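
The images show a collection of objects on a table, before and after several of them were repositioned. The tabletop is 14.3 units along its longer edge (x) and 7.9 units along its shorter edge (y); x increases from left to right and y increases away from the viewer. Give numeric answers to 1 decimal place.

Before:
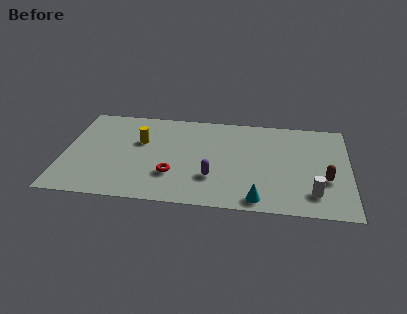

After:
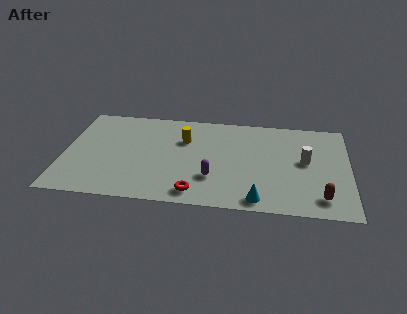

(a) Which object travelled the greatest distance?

the white cylinder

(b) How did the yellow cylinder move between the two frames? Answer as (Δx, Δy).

(2.2, 0.4)

The yellow cylinder was at about (3.8, 5.0) and moved to about (6.0, 5.4).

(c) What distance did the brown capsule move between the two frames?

1.5

From (13.1, 2.9) to (12.9, 1.4), the brown capsule covered √(0.2² + 1.5²) ≈ 1.5 units.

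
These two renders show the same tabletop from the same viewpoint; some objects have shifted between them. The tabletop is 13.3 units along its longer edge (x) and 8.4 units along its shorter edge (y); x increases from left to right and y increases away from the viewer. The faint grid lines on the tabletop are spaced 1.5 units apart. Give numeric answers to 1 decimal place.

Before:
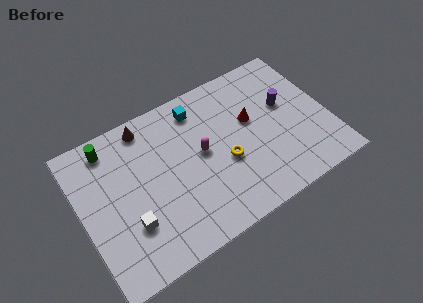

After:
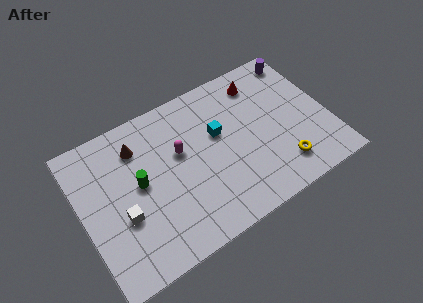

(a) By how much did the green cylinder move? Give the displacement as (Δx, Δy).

(1.2, -2.7)

The green cylinder was at about (1.9, 7.2) and moved to about (3.1, 4.5).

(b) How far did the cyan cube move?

2.1

The cyan cube was near (6.7, 7.0) before and (7.5, 5.1) after, so it travelled √(0.8² + 1.9²) ≈ 2.1 units.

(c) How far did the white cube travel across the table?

0.7

From (2.3, 2.6) to (2.0, 3.2), the white cube covered √(0.3² + 0.6²) ≈ 0.7 units.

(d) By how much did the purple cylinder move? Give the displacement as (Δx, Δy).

(1.2, 2.3)

The purple cylinder was at about (11.2, 5.0) and moved to about (12.4, 7.3).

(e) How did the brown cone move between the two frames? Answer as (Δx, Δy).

(-0.6, -0.9)

From the two frames, the brown cone sits at roughly (3.9, 7.4) before and (3.3, 6.5) after.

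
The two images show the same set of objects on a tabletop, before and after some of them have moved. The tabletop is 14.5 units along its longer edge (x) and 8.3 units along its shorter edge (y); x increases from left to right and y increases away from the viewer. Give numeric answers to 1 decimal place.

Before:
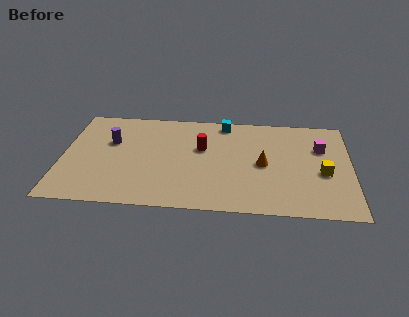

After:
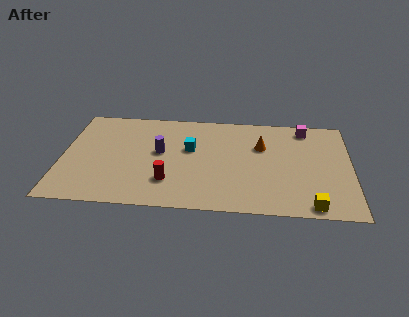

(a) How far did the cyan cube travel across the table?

2.9

The cyan cube was near (8.1, 7.4) before and (6.4, 5.0) after, so it travelled √(1.7² + 2.4²) ≈ 2.9 units.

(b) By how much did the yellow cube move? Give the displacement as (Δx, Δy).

(-0.6, -2.7)

From the two frames, the yellow cube sits at roughly (13.1, 3.5) before and (12.5, 0.8) after.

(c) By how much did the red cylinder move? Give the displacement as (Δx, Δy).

(-1.6, -2.9)

From the two frames, the red cylinder sits at roughly (7.0, 5.1) before and (5.4, 2.2) after.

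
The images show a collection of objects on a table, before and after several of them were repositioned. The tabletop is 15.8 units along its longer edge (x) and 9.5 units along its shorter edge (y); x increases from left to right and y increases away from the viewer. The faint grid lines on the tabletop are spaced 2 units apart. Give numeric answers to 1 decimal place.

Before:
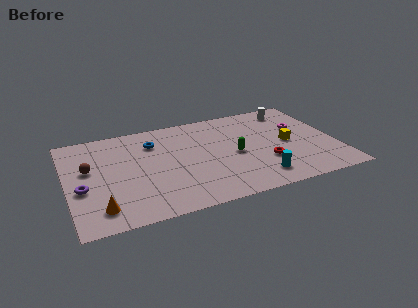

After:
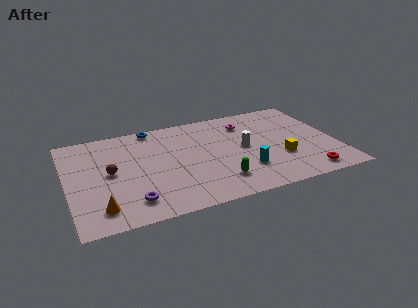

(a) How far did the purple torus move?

3.4

From (0.8, 3.8) to (3.5, 1.8), the purple torus covered √(2.7² + 2.0²) ≈ 3.4 units.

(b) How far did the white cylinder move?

4.5

The white cylinder moved from about (13.6, 8.0) to (10.4, 4.9), a distance of √(3.2² + 3.1²) ≈ 4.5.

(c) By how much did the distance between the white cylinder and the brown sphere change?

-4.6

Before: roughly 12.5 units apart; after: 7.9. That's 4.6 units closer together.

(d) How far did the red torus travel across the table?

2.9

From (11.5, 3.1) to (13.7, 1.2), the red torus covered √(2.2² + 1.9²) ≈ 2.9 units.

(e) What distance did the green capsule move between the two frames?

2.6

The green capsule moved from about (9.8, 4.4) to (8.6, 2.1), a distance of √(1.2² + 2.3²) ≈ 2.6.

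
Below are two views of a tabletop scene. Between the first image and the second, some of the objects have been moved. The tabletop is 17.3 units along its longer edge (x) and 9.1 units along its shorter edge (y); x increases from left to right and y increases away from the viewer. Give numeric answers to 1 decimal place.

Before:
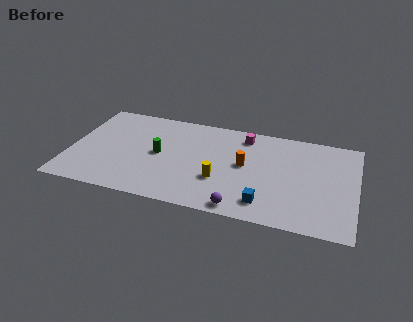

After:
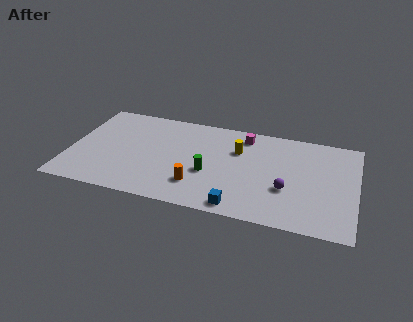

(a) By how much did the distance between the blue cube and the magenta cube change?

+0.5

The distance was about 6.2 in the first image and 6.7 in the second, so they moved 0.5 units further apart.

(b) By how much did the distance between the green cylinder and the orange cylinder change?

-3.8

They were about 5.2 units apart before and 1.4 after — 3.8 units closer together.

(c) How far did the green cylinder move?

3.3

The green cylinder was near (5.4, 4.6) before and (8.5, 3.6) after, so it travelled √(3.1² + 1.0²) ≈ 3.3 units.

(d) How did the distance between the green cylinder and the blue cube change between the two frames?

-3.9

They were about 7.2 units apart before and 3.3 after — 3.9 units closer together.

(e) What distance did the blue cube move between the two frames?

1.7

The blue cube moved from about (12.0, 1.7) to (10.5, 1.0), a distance of √(1.5² + 0.7²) ≈ 1.7.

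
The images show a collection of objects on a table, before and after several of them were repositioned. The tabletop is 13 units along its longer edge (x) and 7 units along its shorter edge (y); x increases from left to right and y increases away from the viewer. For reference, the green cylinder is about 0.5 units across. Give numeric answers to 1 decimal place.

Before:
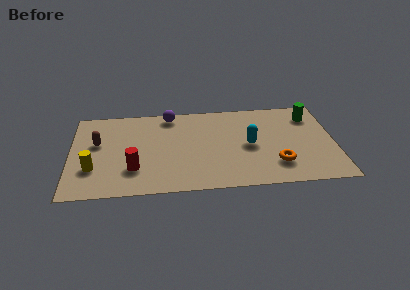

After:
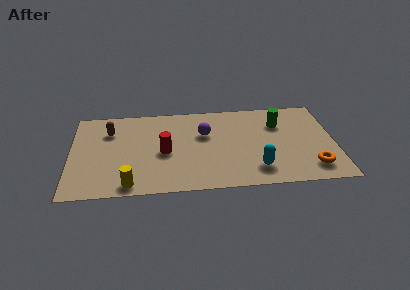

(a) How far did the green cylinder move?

1.7

The green cylinder moved from about (11.9, 5.5) to (10.3, 5.0), a distance of √(1.6² + 0.5²) ≈ 1.7.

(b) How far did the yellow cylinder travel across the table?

2.3

The yellow cylinder was near (1.1, 2.2) before and (2.9, 0.8) after, so it travelled √(1.8² + 1.4²) ≈ 2.3 units.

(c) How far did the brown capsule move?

1.1

The brown capsule was near (1.3, 4.2) before and (1.9, 5.1) after, so it travelled √(0.6² + 0.9²) ≈ 1.1 units.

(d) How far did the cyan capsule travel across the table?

1.9

The cyan capsule moved from about (8.8, 3.4) to (9.1, 1.5), a distance of √(0.3² + 1.9²) ≈ 1.9.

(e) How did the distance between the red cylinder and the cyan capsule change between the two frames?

-1.1

They were about 5.9 units apart before and 4.8 after — 1.1 units closer together.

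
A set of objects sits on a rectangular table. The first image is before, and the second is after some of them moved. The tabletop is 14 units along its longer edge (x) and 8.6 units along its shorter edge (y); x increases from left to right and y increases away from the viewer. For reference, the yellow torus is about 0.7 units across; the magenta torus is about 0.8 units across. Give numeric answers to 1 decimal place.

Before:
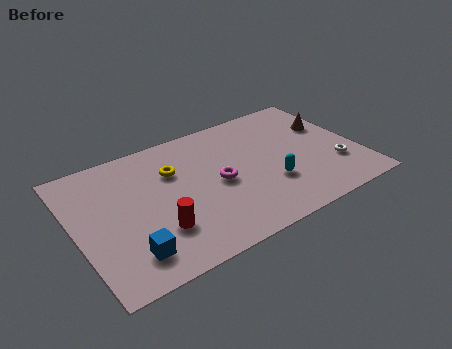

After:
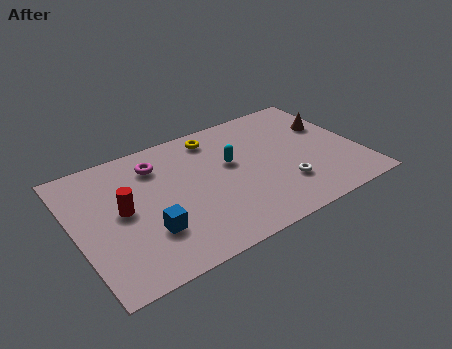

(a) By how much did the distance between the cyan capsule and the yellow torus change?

-3.1

Before: roughly 5.4 units apart; after: 2.3. That's 3.1 units closer together.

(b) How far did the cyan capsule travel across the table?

2.8

The cyan capsule was near (9.4, 2.8) before and (7.8, 5.1) after, so it travelled √(1.6² + 2.3²) ≈ 2.8 units.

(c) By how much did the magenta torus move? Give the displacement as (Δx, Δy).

(-2.7, 2.6)

The magenta torus started near (7.0, 4.1) and ended near (4.3, 6.7).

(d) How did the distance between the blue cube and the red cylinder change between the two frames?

+0.4

They were about 1.7 units apart before and 2.1 after — 0.4 units further apart.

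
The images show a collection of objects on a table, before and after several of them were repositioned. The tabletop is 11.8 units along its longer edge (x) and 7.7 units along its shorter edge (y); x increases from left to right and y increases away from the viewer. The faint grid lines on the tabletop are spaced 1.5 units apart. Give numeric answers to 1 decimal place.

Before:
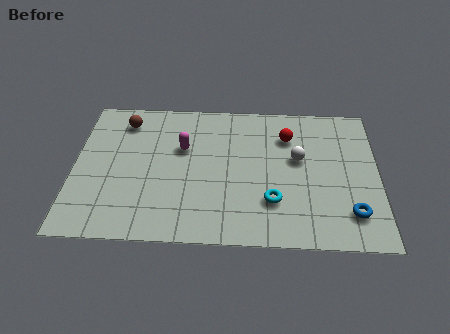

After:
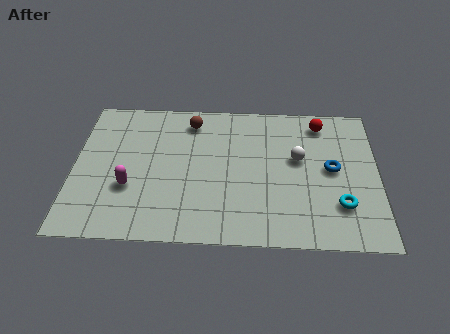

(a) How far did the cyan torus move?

2.6

The cyan torus was near (7.7, 2.2) before and (10.3, 2.1) after, so it travelled √(2.6² + 0.1²) ≈ 2.6 units.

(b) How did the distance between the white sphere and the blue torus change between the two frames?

-2.0

They were about 3.4 units apart before and 1.4 after — 2.0 units closer together.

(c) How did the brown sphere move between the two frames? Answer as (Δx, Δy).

(2.6, 0.1)

The brown sphere was at about (1.9, 6.3) and moved to about (4.5, 6.4).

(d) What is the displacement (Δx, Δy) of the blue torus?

(-0.7, 2.3)

The blue torus started near (10.7, 1.7) and ended near (10.0, 4.0).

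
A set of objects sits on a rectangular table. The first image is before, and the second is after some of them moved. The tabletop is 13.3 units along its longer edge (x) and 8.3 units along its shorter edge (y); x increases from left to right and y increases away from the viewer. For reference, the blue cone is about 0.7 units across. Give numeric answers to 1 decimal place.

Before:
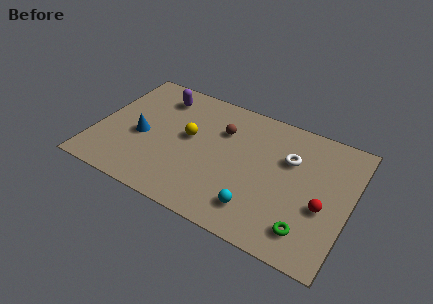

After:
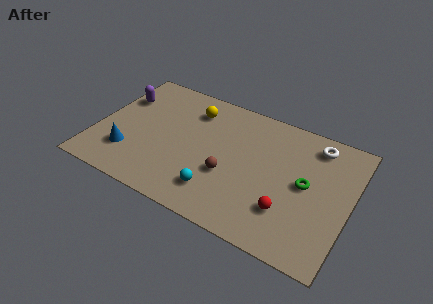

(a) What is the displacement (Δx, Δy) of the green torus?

(-0.4, 2.7)

The green torus started near (11.4, 1.6) and ended near (11.0, 4.3).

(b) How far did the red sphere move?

2.0

The red sphere moved from about (12.0, 3.3) to (10.3, 2.3), a distance of √(1.7² + 1.0²) ≈ 2.0.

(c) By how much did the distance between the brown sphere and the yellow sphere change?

+2.2

The distance was about 2.0 in the first image and 4.2 in the second, so they moved 2.2 units further apart.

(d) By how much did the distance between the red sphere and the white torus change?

+1.8

Before: roughly 3.0 units apart; after: 4.8. That's 1.8 units further apart.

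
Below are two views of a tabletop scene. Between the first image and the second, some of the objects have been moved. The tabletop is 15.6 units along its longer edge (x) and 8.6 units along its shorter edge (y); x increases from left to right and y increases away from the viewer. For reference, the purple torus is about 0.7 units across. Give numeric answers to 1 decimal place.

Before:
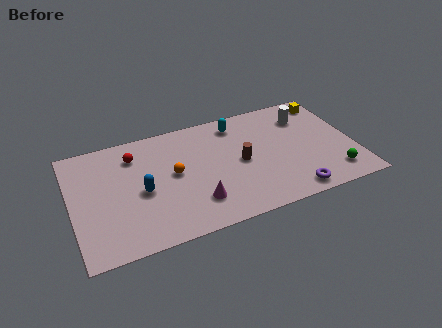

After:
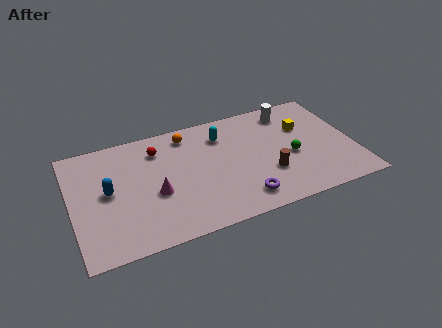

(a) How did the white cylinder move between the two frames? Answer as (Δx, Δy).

(-0.8, 0.7)

The white cylinder was at about (13.2, 6.5) and moved to about (12.4, 7.2).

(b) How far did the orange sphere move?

2.9

The orange sphere moved from about (5.6, 4.6) to (6.6, 7.3), a distance of √(1.0² + 2.7²) ≈ 2.9.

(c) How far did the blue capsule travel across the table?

1.9

The blue capsule was near (3.8, 3.9) before and (2.0, 4.5) after, so it travelled √(1.8² + 0.6²) ≈ 1.9 units.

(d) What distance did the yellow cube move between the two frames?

2.3

The yellow cube moved from about (14.6, 7.3) to (13.0, 5.7), a distance of √(1.6² + 1.6²) ≈ 2.3.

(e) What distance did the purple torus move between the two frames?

2.7

The purple torus was near (11.8, 1.0) before and (9.1, 1.5) after, so it travelled √(2.7² + 0.5²) ≈ 2.7 units.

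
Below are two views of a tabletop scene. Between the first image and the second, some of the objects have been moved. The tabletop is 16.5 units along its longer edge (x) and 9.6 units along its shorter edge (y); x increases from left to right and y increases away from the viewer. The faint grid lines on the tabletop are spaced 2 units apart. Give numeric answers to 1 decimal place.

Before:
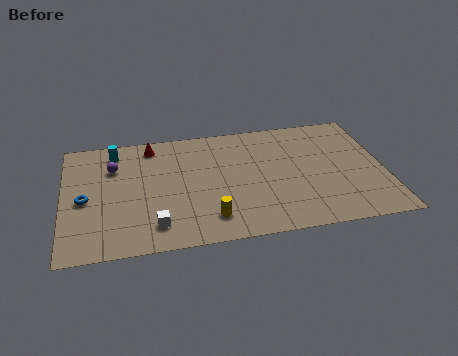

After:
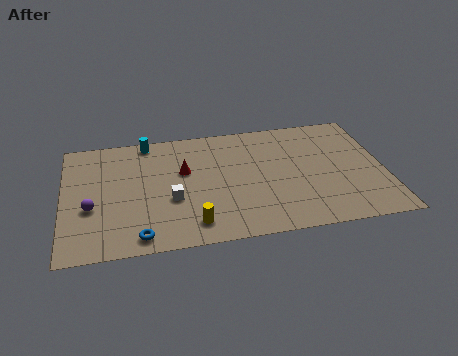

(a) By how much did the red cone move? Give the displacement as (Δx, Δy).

(1.6, -2.4)

The red cone started near (4.6, 8.3) and ended near (6.2, 5.9).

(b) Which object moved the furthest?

the blue torus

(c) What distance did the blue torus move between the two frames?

4.3

The blue torus was near (1.1, 4.4) before and (3.8, 1.1) after, so it travelled √(2.7² + 3.3²) ≈ 4.3 units.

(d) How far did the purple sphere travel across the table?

3.3

From (2.6, 6.8) to (1.4, 3.7), the purple sphere covered √(1.2² + 3.1²) ≈ 3.3 units.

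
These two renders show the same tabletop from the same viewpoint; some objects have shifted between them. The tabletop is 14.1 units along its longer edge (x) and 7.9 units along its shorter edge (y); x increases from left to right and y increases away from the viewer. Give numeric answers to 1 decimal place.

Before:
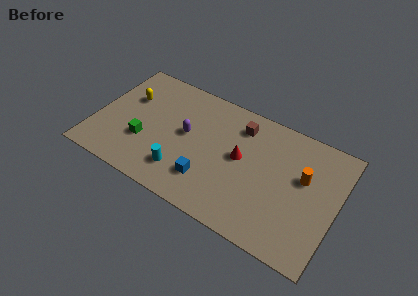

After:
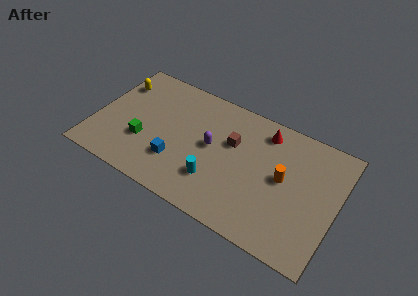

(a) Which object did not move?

the green cube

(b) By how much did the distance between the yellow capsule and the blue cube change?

-0.6

The distance was about 6.1 in the first image and 5.5 in the second, so they moved 0.6 units closer together.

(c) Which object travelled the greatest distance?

the red cone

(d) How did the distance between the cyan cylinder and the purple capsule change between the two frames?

-0.4

The distance was about 2.5 in the first image and 2.1 in the second, so they moved 0.4 units closer together.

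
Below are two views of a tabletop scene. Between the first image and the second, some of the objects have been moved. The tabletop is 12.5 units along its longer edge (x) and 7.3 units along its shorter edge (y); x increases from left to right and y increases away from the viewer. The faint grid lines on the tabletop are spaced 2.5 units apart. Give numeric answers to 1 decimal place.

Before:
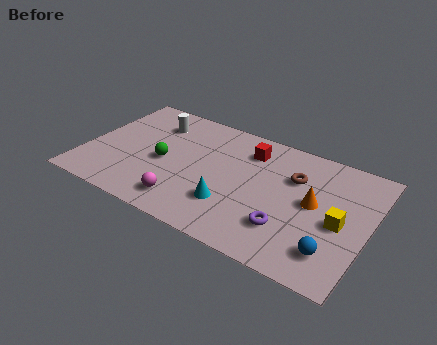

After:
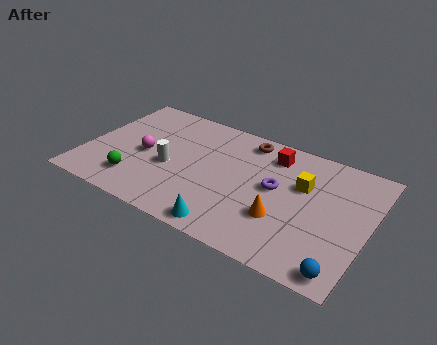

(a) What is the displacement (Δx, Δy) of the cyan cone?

(0.1, -1.3)

The cyan cone started near (6.7, 2.1) and ended near (6.8, 0.8).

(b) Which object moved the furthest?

the magenta sphere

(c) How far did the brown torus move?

2.6

The brown torus moved from about (9.1, 5.0) to (6.8, 6.3), a distance of √(2.3² + 1.3²) ≈ 2.6.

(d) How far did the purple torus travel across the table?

2.2

From (9.2, 2.0) to (8.4, 4.0), the purple torus covered √(0.8² + 2.0²) ≈ 2.2 units.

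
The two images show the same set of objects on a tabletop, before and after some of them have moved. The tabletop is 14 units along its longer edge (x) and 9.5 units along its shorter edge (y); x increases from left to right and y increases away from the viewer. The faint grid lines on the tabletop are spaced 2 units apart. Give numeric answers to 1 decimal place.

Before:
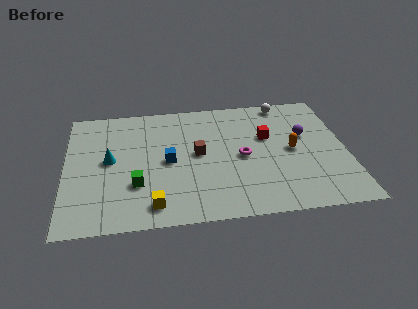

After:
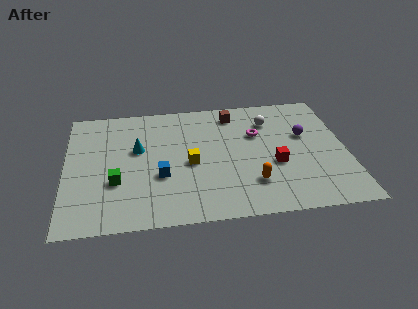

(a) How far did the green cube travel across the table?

1.0

The green cube moved from about (3.5, 3.0) to (2.5, 3.3), a distance of √(1.0² + 0.3²) ≈ 1.0.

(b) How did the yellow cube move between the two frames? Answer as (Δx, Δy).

(1.9, 2.9)

The yellow cube was at about (4.3, 1.4) and moved to about (6.2, 4.3).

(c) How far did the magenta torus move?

1.9

The magenta torus moved from about (8.8, 4.5) to (9.6, 6.2), a distance of √(0.8² + 1.7²) ≈ 1.9.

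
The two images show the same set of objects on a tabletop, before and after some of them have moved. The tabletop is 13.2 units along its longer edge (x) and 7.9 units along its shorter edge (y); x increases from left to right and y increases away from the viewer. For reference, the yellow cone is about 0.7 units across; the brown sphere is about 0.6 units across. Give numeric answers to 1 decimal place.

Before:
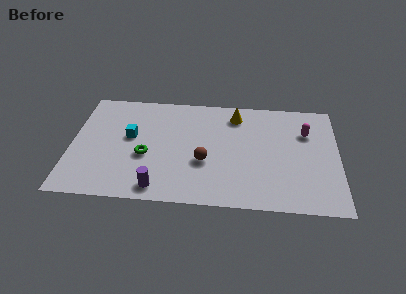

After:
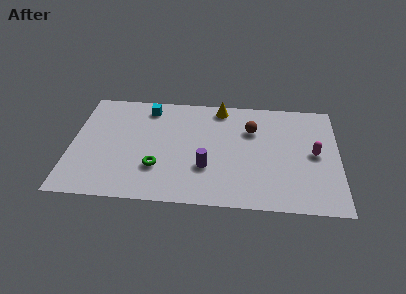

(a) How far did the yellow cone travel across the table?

0.9

The yellow cone was near (8.1, 6.5) before and (7.3, 7.0) after, so it travelled √(0.8² + 0.5²) ≈ 0.9 units.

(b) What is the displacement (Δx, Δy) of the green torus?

(0.6, -0.8)

The green torus was at about (3.7, 3.2) and moved to about (4.3, 2.4).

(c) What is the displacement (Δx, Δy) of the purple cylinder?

(2.3, 1.6)

The purple cylinder was at about (4.4, 1.0) and moved to about (6.7, 2.6).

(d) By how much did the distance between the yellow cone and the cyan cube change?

-2.0

They were about 5.6 units apart before and 3.6 after — 2.0 units closer together.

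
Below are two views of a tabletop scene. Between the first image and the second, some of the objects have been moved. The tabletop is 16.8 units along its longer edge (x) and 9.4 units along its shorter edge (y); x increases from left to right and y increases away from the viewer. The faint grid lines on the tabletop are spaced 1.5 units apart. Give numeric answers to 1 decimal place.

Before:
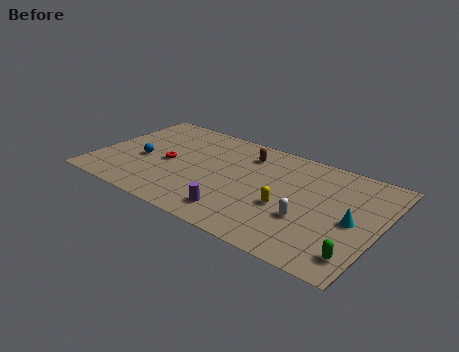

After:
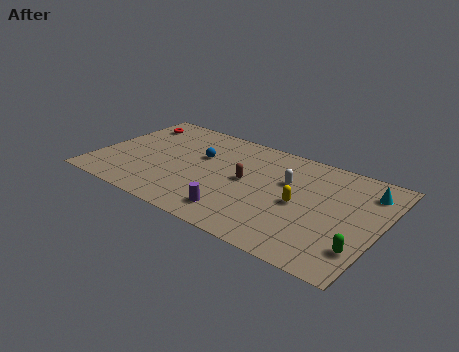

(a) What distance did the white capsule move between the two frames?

3.1

The white capsule moved from about (12.8, 3.3) to (11.2, 6.0), a distance of √(1.6² + 2.7²) ≈ 3.1.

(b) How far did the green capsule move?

0.6

The green capsule was near (15.9, 1.7) before and (16.0, 2.3) after, so it travelled √(0.1² + 0.6²) ≈ 0.6 units.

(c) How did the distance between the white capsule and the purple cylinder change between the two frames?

+0.7

Before: roughly 4.2 units apart; after: 4.9. That's 0.7 units further apart.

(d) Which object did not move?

the purple cylinder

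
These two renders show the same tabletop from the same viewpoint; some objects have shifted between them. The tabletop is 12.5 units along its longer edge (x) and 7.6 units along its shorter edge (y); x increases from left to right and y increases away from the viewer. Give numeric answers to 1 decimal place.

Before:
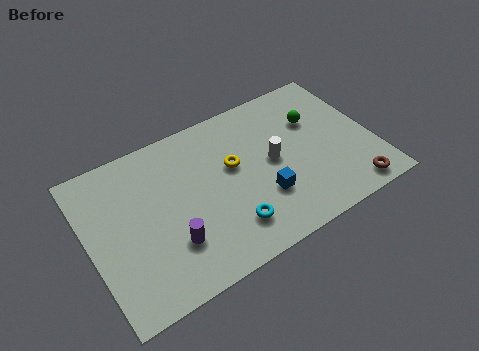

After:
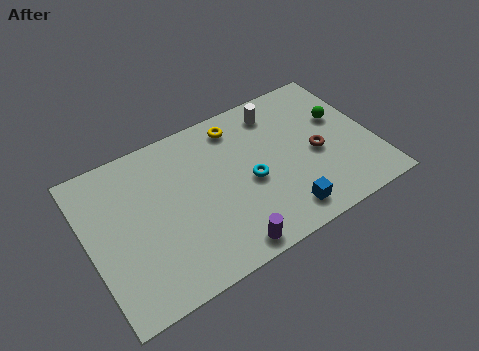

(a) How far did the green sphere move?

1.2

The green sphere moved from about (10.2, 5.1) to (11.3, 4.7), a distance of √(1.1² + 0.4²) ≈ 1.2.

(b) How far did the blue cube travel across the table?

1.4

The blue cube moved from about (7.4, 2.4) to (8.1, 1.2), a distance of √(0.7² + 1.2²) ≈ 1.4.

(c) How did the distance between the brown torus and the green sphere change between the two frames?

-2.5

They were about 4.3 units apart before and 1.8 after — 2.5 units closer together.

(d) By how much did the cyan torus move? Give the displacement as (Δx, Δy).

(1.2, 1.7)

From the two frames, the cyan torus sits at roughly (5.8, 1.7) before and (7.0, 3.4) after.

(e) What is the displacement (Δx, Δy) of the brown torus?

(-1.1, 2.5)

The brown torus was at about (11.1, 0.9) and moved to about (10.0, 3.4).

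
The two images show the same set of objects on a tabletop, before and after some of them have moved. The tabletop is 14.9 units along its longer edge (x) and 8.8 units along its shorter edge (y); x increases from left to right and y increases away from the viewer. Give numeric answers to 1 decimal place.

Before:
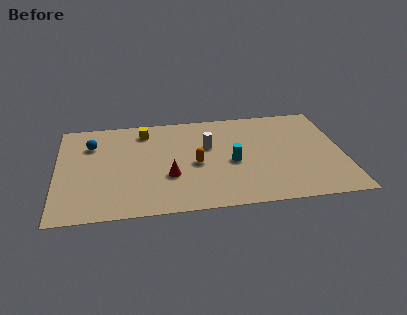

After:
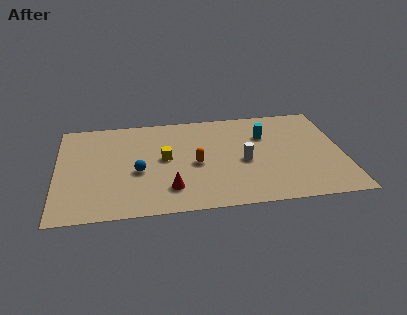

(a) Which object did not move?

the orange capsule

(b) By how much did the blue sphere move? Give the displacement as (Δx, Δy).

(2.4, -2.7)

The blue sphere started near (1.8, 6.4) and ended near (4.2, 3.7).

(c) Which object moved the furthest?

the blue sphere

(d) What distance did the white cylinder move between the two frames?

2.4

From (7.9, 5.5) to (9.7, 3.9), the white cylinder covered √(1.8² + 1.6²) ≈ 2.4 units.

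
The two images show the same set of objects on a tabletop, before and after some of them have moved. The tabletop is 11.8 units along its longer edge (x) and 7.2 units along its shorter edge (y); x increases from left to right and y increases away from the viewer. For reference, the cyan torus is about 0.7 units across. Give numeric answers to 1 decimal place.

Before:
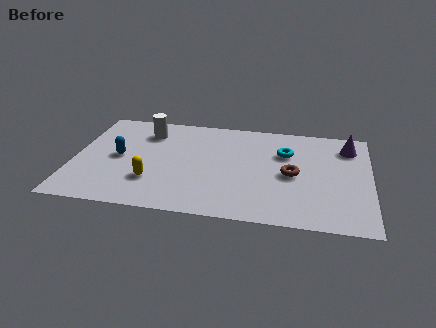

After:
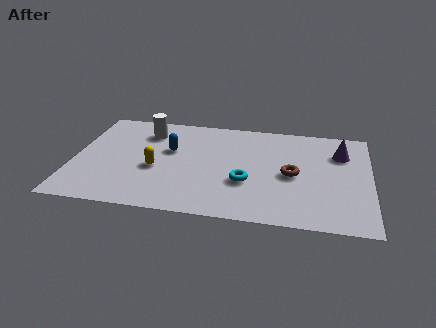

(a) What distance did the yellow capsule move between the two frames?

0.9

The yellow capsule was near (3.2, 2.1) before and (3.3, 3.0) after, so it travelled √(0.1² + 0.9²) ≈ 0.9 units.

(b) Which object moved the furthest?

the cyan torus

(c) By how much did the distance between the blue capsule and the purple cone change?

-2.5

Before: roughly 9.3 units apart; after: 6.8. That's 2.5 units closer together.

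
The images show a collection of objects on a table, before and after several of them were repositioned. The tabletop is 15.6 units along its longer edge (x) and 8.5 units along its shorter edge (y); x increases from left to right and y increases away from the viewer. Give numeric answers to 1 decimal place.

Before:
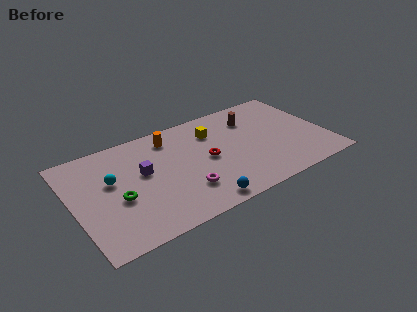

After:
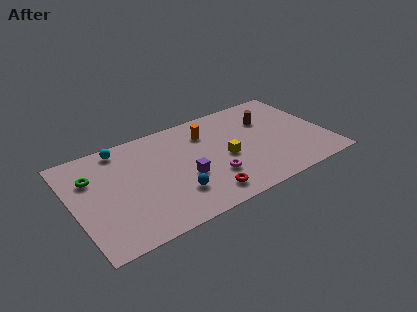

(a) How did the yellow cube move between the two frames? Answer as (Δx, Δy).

(0.4, -2.5)

The yellow cube was at about (8.9, 6.3) and moved to about (9.3, 3.8).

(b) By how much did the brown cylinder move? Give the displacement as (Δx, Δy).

(0.9, -0.5)

The brown cylinder was at about (11.4, 6.4) and moved to about (12.3, 5.9).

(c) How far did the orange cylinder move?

2.3

From (6.3, 7.0) to (8.5, 6.4), the orange cylinder covered √(2.2² + 0.6²) ≈ 2.3 units.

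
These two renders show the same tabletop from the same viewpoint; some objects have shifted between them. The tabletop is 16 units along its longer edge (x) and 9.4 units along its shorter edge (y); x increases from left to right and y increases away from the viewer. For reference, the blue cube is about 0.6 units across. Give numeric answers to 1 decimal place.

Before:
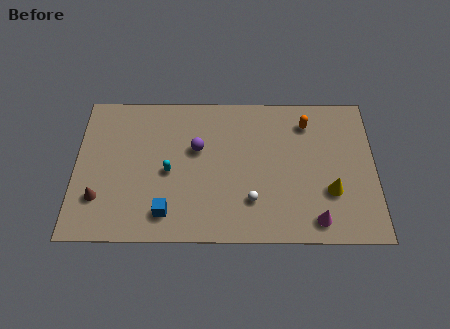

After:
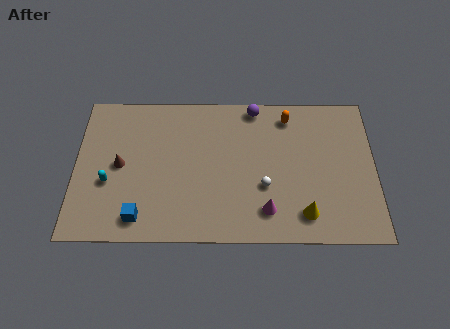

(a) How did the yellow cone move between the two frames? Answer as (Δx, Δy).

(-1.4, -1.4)

The yellow cone started near (13.6, 3.1) and ended near (12.2, 1.7).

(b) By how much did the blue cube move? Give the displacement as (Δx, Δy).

(-1.4, -0.3)

From the two frames, the blue cube sits at roughly (4.9, 1.7) before and (3.5, 1.4) after.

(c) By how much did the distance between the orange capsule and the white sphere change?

-1.1

Before: roughly 5.8 units apart; after: 4.7. That's 1.1 units closer together.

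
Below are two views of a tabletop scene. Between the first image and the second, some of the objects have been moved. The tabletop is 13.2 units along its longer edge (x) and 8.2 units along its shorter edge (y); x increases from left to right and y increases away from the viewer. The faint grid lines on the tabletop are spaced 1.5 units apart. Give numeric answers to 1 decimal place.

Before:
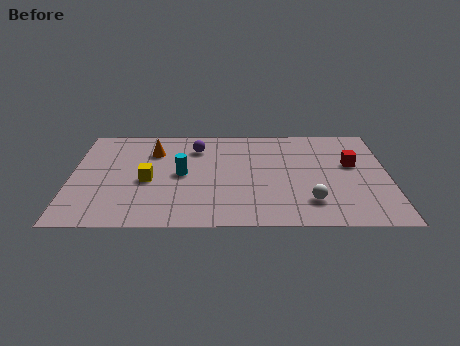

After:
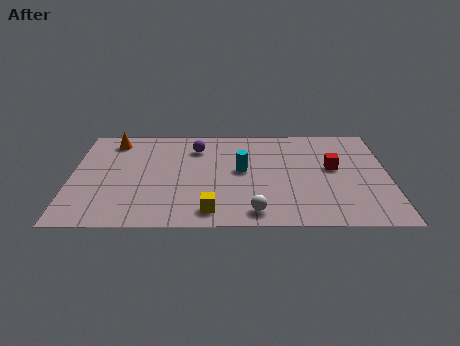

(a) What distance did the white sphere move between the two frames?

2.4

The white sphere moved from about (9.9, 1.9) to (7.6, 1.1), a distance of √(2.3² + 0.8²) ≈ 2.4.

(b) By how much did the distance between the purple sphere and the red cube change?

-0.7

They were about 6.6 units apart before and 5.9 after — 0.7 units closer together.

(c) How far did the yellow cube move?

3.5

From (3.2, 3.6) to (5.8, 1.2), the yellow cube covered √(2.6² + 2.4²) ≈ 3.5 units.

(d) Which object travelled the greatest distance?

the yellow cube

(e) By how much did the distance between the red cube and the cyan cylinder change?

-3.3

Before: roughly 7.1 units apart; after: 3.8. That's 3.3 units closer together.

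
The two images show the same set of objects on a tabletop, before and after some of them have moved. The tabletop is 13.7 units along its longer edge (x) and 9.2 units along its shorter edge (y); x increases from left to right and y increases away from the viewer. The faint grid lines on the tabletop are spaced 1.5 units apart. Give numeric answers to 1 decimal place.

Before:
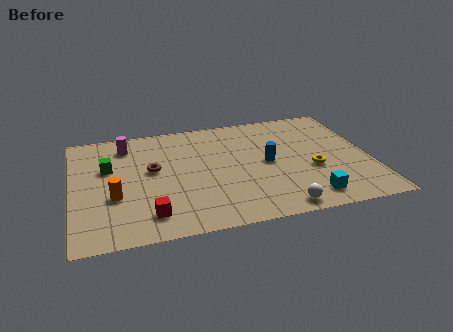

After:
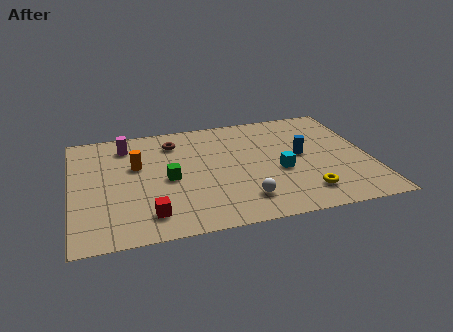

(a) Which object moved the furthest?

the green cube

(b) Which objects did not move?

the magenta cylinder and the red cube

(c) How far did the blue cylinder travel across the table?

1.6

The blue cylinder moved from about (9.0, 4.6) to (10.6, 4.9), a distance of √(1.6² + 0.3²) ≈ 1.6.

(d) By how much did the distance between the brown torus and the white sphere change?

-0.9

They were about 7.0 units apart before and 6.1 after — 0.9 units closer together.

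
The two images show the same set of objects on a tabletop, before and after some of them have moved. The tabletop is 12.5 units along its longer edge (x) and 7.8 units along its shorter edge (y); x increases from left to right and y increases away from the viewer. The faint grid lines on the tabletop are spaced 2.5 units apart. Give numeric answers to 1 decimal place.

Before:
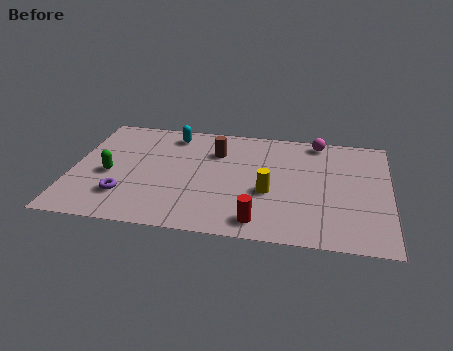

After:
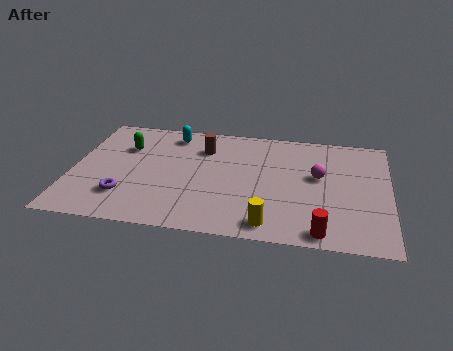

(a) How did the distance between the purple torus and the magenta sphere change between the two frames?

-1.0

Before: roughly 8.9 units apart; after: 7.9. That's 1.0 units closer together.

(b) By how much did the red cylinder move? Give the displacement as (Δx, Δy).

(2.4, -0.3)

The red cylinder started near (7.5, 1.1) and ended near (9.9, 0.8).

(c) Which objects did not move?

the purple torus and the cyan capsule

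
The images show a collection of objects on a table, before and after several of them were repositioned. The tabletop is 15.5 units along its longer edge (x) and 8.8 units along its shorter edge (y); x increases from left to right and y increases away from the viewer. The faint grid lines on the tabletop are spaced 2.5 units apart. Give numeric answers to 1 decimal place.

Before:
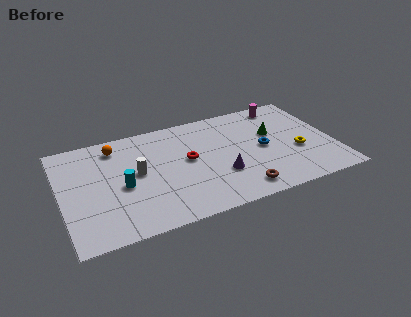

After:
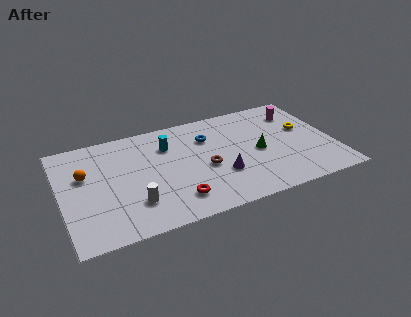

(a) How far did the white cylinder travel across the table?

2.4

The white cylinder moved from about (4.3, 4.7) to (3.9, 2.3), a distance of √(0.4² + 2.4²) ≈ 2.4.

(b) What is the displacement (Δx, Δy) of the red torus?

(-1.0, -3.0)

The red torus started near (7.2, 4.8) and ended near (6.2, 1.8).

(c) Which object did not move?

the purple cone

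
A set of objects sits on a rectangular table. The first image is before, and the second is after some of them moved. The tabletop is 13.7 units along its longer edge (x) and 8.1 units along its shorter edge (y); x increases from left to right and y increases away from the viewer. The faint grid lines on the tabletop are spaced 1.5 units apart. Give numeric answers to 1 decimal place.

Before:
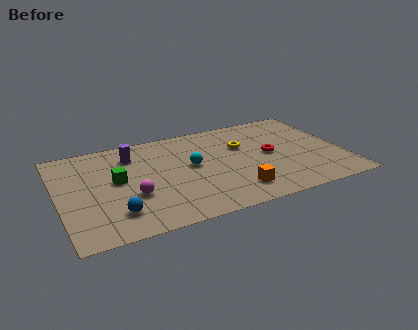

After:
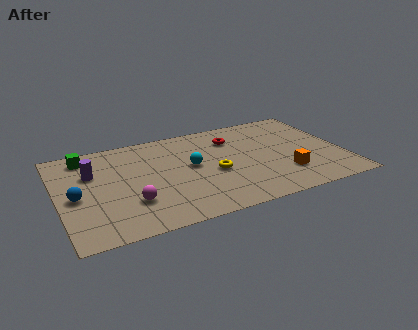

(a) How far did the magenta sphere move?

0.5

From (3.4, 2.9) to (3.3, 2.4), the magenta sphere covered √(0.1² + 0.5²) ≈ 0.5 units.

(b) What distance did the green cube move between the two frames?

2.8

The green cube was near (2.8, 4.4) before and (1.5, 6.9) after, so it travelled √(1.3² + 2.5²) ≈ 2.8 units.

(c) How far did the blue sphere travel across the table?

2.5

The blue sphere moved from about (2.5, 1.8) to (0.8, 3.7), a distance of √(1.7² + 1.9²) ≈ 2.5.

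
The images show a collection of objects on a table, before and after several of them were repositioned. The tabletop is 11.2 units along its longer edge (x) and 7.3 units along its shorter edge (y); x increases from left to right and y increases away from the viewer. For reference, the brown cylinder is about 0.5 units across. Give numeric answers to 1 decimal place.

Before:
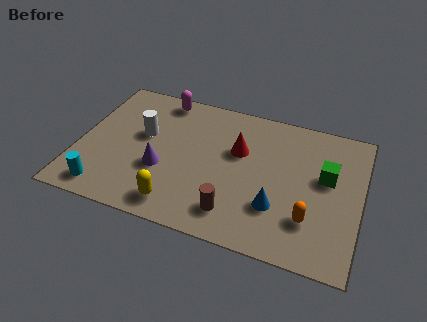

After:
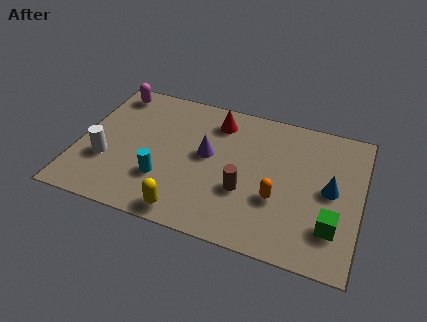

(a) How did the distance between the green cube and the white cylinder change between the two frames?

+1.7

The distance was about 7.3 in the first image and 9.0 in the second, so they moved 1.7 units further apart.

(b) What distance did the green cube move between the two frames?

2.4

The green cube moved from about (9.8, 4.3) to (10.2, 1.9), a distance of √(0.4² + 2.4²) ≈ 2.4.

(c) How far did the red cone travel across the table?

1.6

The red cone moved from about (6.3, 4.6) to (5.3, 5.9), a distance of √(1.0² + 1.3²) ≈ 1.6.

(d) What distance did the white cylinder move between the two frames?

2.2

The white cylinder was near (2.5, 4.3) before and (1.2, 2.5) after, so it travelled √(1.3² + 1.8²) ≈ 2.2 units.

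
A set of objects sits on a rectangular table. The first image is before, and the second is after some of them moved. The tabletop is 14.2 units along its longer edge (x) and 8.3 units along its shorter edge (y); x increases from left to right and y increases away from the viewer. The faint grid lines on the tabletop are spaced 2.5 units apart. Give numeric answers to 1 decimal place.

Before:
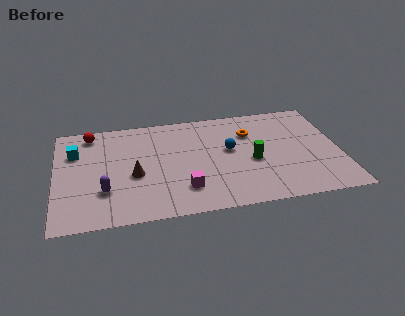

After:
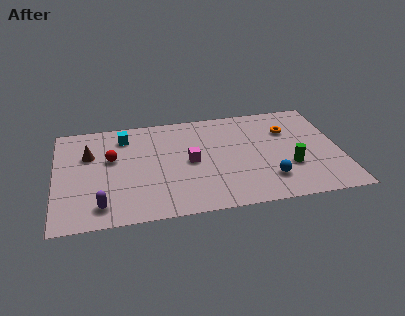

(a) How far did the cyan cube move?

2.7

From (1.0, 5.8) to (3.5, 6.7), the cyan cube covered √(2.5² + 0.9²) ≈ 2.7 units.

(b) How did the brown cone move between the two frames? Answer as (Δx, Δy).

(-2.2, 2.0)

The brown cone was at about (3.9, 3.5) and moved to about (1.7, 5.5).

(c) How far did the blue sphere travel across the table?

3.2

The blue sphere was near (8.7, 4.7) before and (10.5, 2.0) after, so it travelled √(1.8² + 2.7²) ≈ 3.2 units.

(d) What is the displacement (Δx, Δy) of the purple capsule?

(-0.2, -1.1)

The purple capsule was at about (2.4, 2.5) and moved to about (2.2, 1.4).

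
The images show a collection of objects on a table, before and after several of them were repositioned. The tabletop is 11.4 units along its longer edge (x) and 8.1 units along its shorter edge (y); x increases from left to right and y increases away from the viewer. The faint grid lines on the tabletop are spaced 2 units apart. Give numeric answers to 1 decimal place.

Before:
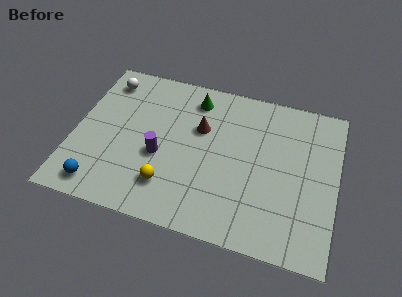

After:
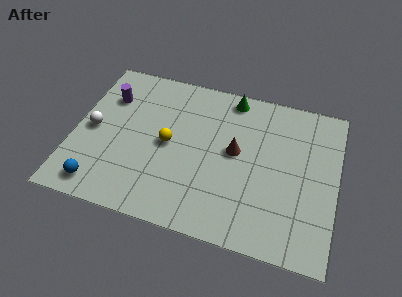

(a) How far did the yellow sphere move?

2.1

The yellow sphere moved from about (4.3, 1.9) to (4.1, 4.0), a distance of √(0.2² + 2.1²) ≈ 2.1.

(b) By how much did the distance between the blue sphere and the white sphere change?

-2.7

Before: roughly 5.6 units apart; after: 2.9. That's 2.7 units closer together.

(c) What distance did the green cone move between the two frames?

1.7

From (5.0, 6.7) to (6.6, 7.2), the green cone covered √(1.6² + 0.5²) ≈ 1.7 units.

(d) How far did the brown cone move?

1.8

The brown cone moved from about (5.4, 5.2) to (7.0, 4.4), a distance of √(1.6² + 0.8²) ≈ 1.8.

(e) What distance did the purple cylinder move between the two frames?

3.5

The purple cylinder was near (3.8, 3.3) before and (1.3, 5.8) after, so it travelled √(2.5² + 2.5²) ≈ 3.5 units.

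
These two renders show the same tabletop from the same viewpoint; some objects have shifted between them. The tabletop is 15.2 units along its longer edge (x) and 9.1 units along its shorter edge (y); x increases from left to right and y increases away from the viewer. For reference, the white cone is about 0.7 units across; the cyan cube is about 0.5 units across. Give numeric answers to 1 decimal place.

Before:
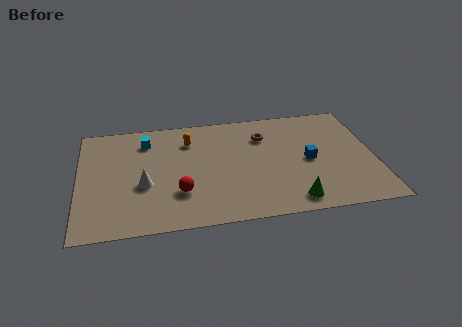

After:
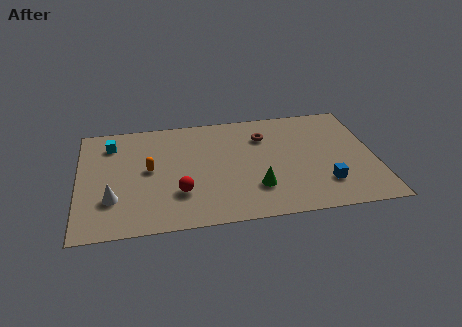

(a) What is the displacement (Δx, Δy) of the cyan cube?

(-1.8, 0.0)

The cyan cube was at about (3.5, 7.2) and moved to about (1.7, 7.2).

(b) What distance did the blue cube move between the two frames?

2.1

The blue cube was near (11.8, 4.3) before and (12.5, 2.3) after, so it travelled √(0.7² + 2.0²) ≈ 2.1 units.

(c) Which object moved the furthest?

the orange capsule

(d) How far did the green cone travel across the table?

2.2

The green cone moved from about (10.8, 1.2) to (9.0, 2.5), a distance of √(1.8² + 1.3²) ≈ 2.2.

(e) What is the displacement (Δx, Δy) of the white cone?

(-1.6, -0.9)

From the two frames, the white cone sits at roughly (3.3, 3.6) before and (1.7, 2.7) after.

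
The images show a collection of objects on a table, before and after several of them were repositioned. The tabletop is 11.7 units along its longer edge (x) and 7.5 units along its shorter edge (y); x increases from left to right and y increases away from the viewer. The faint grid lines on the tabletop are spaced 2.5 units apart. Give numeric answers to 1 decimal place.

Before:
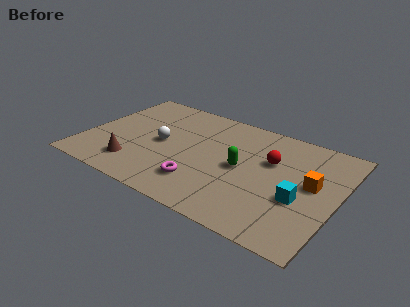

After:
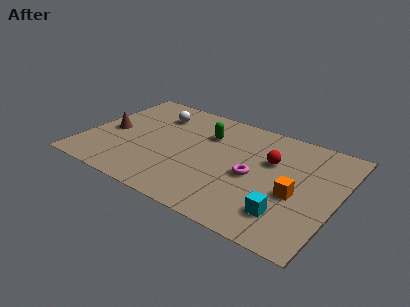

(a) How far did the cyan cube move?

1.3

The cyan cube was near (10.1, 2.9) before and (9.7, 1.7) after, so it travelled √(0.4² + 1.2²) ≈ 1.3 units.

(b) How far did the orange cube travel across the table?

1.2

From (10.5, 4.1) to (9.9, 3.1), the orange cube covered √(0.6² + 1.0²) ≈ 1.2 units.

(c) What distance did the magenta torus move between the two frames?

2.7

From (5.7, 1.8) to (7.9, 3.4), the magenta torus covered √(2.2² + 1.6²) ≈ 2.7 units.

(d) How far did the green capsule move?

2.5

The green capsule moved from about (7.3, 3.7) to (5.4, 5.3), a distance of √(1.9² + 1.6²) ≈ 2.5.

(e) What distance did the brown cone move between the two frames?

2.4

The brown cone moved from about (2.6, 1.6) to (1.1, 3.5), a distance of √(1.5² + 1.9²) ≈ 2.4.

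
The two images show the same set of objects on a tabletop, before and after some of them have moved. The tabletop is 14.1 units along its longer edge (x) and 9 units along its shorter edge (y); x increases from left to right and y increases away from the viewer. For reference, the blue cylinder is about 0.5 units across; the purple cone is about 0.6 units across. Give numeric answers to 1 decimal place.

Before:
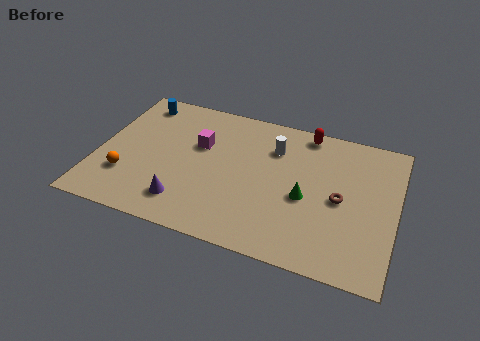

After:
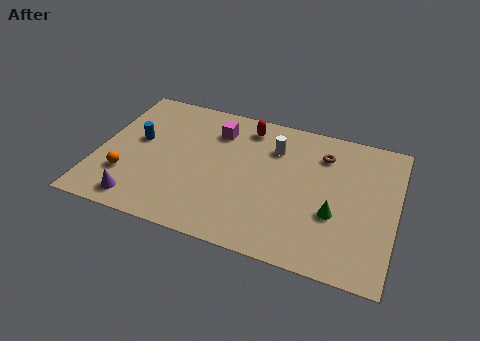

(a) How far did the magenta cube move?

1.4

The magenta cube moved from about (4.7, 5.7) to (5.4, 6.9), a distance of √(0.7² + 1.2²) ≈ 1.4.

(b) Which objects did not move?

the white cylinder and the orange sphere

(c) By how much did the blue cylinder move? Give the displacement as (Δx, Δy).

(0.3, -2.6)

The blue cylinder was at about (1.5, 7.7) and moved to about (1.8, 5.1).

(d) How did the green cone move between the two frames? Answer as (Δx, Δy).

(1.4, -0.6)

The green cone was at about (9.9, 3.9) and moved to about (11.3, 3.3).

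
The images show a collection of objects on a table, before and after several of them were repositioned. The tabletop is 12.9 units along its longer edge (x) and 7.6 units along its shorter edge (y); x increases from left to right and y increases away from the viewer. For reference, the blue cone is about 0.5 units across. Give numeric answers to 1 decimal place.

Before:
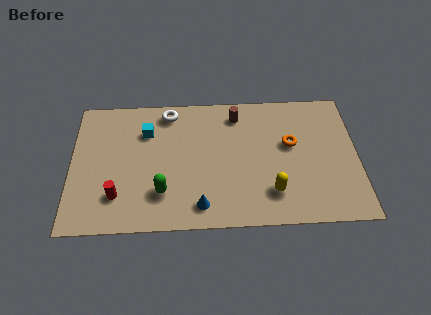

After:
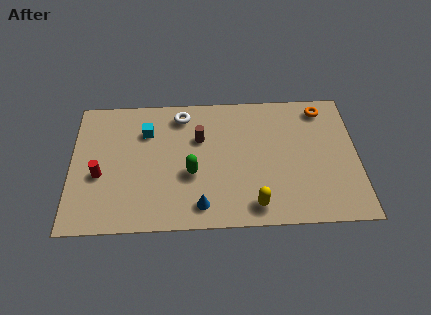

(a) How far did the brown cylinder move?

2.1

From (7.5, 6.3) to (5.8, 5.0), the brown cylinder covered √(1.7² + 1.3²) ≈ 2.1 units.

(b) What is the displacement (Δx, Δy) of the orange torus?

(1.5, 2.0)

The orange torus was at about (9.9, 4.5) and moved to about (11.4, 6.5).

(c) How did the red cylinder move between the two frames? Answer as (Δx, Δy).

(-0.8, 1.2)

From the two frames, the red cylinder sits at roughly (2.1, 1.9) before and (1.3, 3.1) after.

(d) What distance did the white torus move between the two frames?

0.6

The white torus moved from about (4.4, 6.6) to (5.0, 6.4), a distance of √(0.6² + 0.2²) ≈ 0.6.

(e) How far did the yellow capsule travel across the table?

1.1

The yellow capsule moved from about (9.0, 1.8) to (8.2, 1.1), a distance of √(0.8² + 0.7²) ≈ 1.1.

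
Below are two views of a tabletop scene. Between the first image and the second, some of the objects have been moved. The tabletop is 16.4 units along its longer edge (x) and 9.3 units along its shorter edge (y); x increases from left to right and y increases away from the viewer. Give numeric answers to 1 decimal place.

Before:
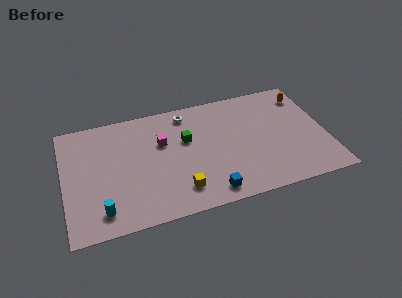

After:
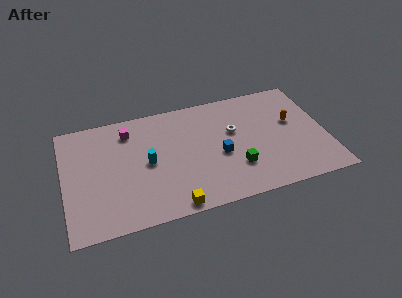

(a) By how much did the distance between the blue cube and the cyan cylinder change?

-2.1

The distance was about 6.6 in the first image and 4.5 in the second, so they moved 2.1 units closer together.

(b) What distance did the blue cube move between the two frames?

2.9

The blue cube moved from about (8.8, 1.2) to (9.7, 4.0), a distance of √(0.9² + 2.8²) ≈ 2.9.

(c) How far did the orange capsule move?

2.2

From (15.4, 7.5) to (14.4, 5.5), the orange capsule covered √(1.0² + 2.0²) ≈ 2.2 units.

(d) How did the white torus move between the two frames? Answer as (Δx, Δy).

(2.8, -2.3)

From the two frames, the white torus sits at roughly (7.9, 8.0) before and (10.7, 5.7) after.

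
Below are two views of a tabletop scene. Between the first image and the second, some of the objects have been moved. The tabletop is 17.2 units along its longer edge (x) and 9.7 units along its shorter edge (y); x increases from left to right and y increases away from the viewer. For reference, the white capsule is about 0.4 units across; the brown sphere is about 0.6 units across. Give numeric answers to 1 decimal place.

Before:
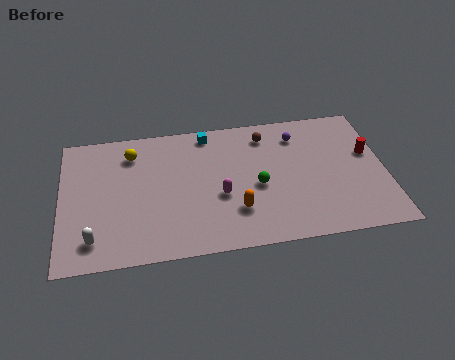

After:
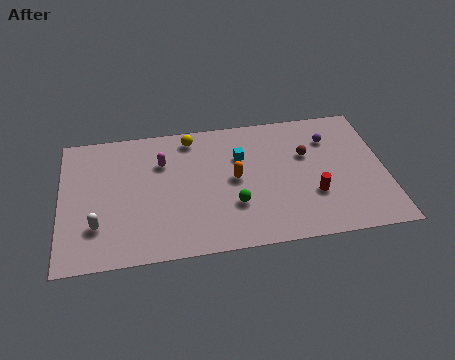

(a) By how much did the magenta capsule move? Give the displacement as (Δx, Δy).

(-3.0, 2.9)

The magenta capsule was at about (8.4, 3.9) and moved to about (5.4, 6.8).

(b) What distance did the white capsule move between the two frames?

0.9

The white capsule was near (1.7, 1.8) before and (1.9, 2.7) after, so it travelled √(0.2² + 0.9²) ≈ 0.9 units.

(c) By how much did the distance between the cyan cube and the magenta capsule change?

-0.5

The distance was about 4.7 in the first image and 4.2 in the second, so they moved 0.5 units closer together.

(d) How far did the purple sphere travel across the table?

1.8

The purple sphere was near (12.7, 7.7) before and (14.4, 7.2) after, so it travelled √(1.7² + 0.5²) ≈ 1.8 units.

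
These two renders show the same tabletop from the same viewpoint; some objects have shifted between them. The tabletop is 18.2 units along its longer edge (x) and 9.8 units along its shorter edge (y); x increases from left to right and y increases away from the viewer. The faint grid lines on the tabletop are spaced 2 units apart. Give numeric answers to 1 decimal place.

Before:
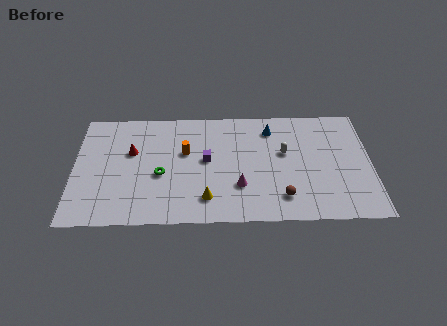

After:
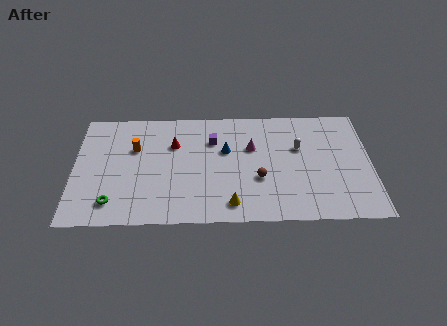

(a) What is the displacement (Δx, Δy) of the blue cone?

(-2.8, -1.8)

From the two frames, the blue cone sits at roughly (12.1, 7.9) before and (9.3, 6.1) after.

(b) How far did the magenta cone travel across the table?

3.4

The magenta cone was near (10.1, 3.0) before and (10.9, 6.3) after, so it travelled √(0.8² + 3.3²) ≈ 3.4 units.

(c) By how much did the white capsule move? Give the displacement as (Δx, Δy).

(0.9, 0.4)

The white capsule was at about (12.9, 5.8) and moved to about (13.8, 6.2).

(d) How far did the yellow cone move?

1.6

From (8.1, 2.0) to (9.6, 1.5), the yellow cone covered √(1.5² + 0.5²) ≈ 1.6 units.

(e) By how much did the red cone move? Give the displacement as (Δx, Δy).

(2.6, 0.6)

The red cone was at about (3.5, 6.1) and moved to about (6.1, 6.7).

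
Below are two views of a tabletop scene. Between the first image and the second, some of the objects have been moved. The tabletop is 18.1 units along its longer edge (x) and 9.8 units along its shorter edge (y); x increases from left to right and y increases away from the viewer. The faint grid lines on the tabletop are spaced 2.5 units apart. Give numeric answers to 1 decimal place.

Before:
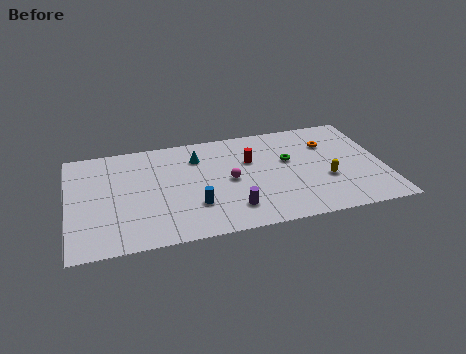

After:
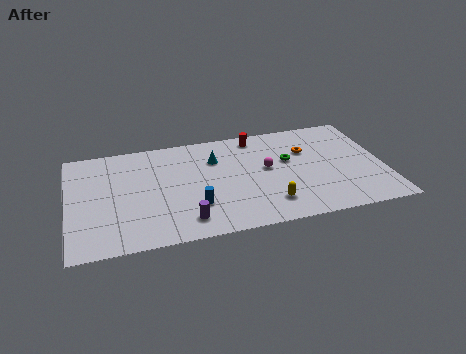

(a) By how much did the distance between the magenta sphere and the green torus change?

-2.3

They were about 3.7 units apart before and 1.4 after — 2.3 units closer together.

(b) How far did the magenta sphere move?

2.3

From (9.2, 4.8) to (11.4, 5.4), the magenta sphere covered √(2.2² + 0.6²) ≈ 2.3 units.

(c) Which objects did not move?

the blue cylinder and the green torus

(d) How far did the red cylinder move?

2.3

The red cylinder moved from about (10.5, 6.4) to (11.0, 8.6), a distance of √(0.5² + 2.2²) ≈ 2.3.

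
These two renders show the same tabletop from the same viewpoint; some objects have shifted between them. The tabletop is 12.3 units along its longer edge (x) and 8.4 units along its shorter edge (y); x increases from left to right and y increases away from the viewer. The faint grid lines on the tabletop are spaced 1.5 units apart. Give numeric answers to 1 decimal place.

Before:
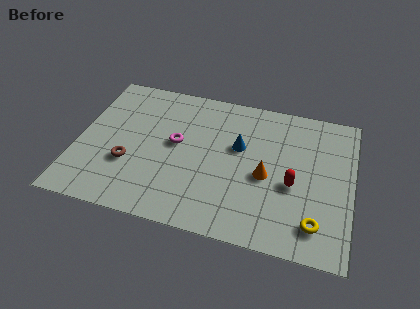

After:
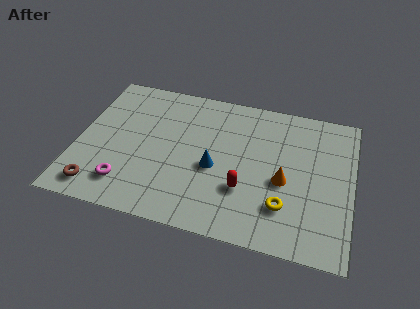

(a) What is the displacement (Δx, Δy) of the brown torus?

(-1.2, -1.7)

The brown torus started near (2.4, 2.9) and ended near (1.2, 1.2).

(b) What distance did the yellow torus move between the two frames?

1.5

The yellow torus moved from about (10.8, 1.6) to (9.4, 2.2), a distance of √(1.4² + 0.6²) ≈ 1.5.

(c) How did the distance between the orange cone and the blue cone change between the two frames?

+1.2

The distance was about 1.9 in the first image and 3.1 in the second, so they moved 1.2 units further apart.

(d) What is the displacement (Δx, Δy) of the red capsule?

(-2.1, -0.8)

The red capsule started near (9.7, 3.5) and ended near (7.6, 2.7).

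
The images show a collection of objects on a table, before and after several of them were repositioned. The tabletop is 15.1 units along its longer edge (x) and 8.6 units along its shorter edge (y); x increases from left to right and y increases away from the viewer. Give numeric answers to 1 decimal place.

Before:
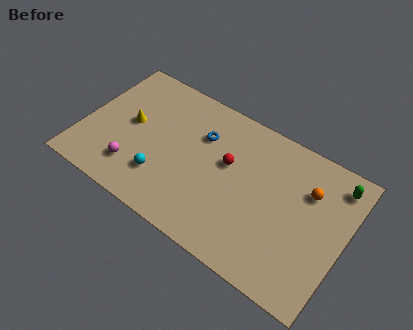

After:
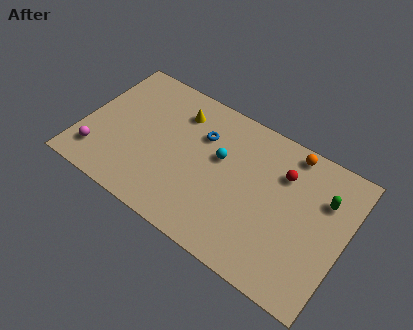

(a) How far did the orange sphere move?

2.1

The orange sphere moved from about (12.8, 6.0) to (11.5, 7.7), a distance of √(1.3² + 1.7²) ≈ 2.1.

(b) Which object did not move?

the blue torus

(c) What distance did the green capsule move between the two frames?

1.3

The green capsule moved from about (14.2, 7.2) to (13.7, 6.0), a distance of √(0.5² + 1.2²) ≈ 1.3.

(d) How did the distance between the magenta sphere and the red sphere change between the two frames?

+5.1

They were about 5.9 units apart before and 11.0 after — 5.1 units further apart.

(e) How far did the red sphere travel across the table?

3.2

The red sphere moved from about (8.3, 5.1) to (11.3, 6.2), a distance of √(3.0² + 1.1²) ≈ 3.2.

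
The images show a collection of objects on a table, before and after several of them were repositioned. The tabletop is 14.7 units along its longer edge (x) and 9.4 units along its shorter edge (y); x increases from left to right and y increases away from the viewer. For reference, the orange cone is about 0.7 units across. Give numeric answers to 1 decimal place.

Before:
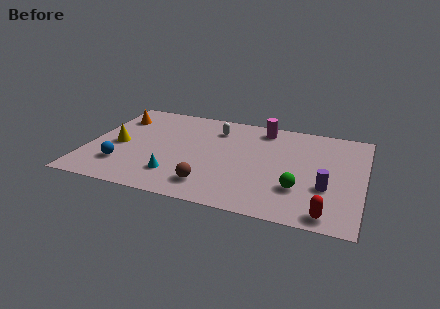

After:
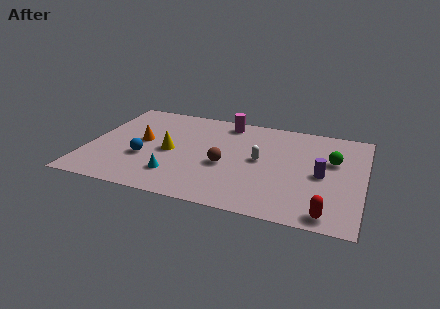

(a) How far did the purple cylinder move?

1.1

The purple cylinder moved from about (12.8, 3.3) to (12.5, 4.4), a distance of √(0.3² + 1.1²) ≈ 1.1.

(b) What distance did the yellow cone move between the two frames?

2.8

From (1.6, 4.3) to (4.4, 4.4), the yellow cone covered √(2.8² + 0.1²) ≈ 2.8 units.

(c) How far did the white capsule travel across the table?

3.5

The white capsule was near (6.6, 7.3) before and (9.2, 4.9) after, so it travelled √(2.6² + 2.4²) ≈ 3.5 units.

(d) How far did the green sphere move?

3.5

The green sphere was near (11.4, 2.8) before and (13.0, 5.9) after, so it travelled √(1.6² + 3.1²) ≈ 3.5 units.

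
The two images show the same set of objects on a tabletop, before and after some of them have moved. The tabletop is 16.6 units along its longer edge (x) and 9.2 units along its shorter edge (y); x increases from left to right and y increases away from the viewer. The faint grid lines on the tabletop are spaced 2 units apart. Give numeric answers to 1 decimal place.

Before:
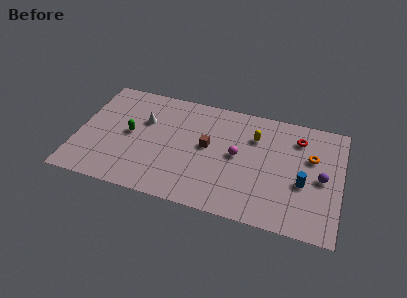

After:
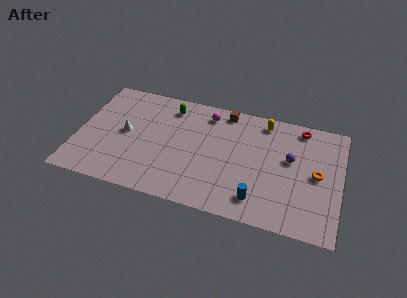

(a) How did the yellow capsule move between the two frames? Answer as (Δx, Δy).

(0.5, 1.4)

From the two frames, the yellow capsule sits at roughly (11.1, 6.6) before and (11.6, 8.0) after.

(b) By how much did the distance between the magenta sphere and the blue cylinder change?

+2.7

The distance was about 4.3 in the first image and 7.0 in the second, so they moved 2.7 units further apart.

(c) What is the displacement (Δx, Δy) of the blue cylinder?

(-2.7, -2.0)

The blue cylinder was at about (14.3, 3.7) and moved to about (11.6, 1.7).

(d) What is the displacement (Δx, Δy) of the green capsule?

(2.3, 2.9)

The green capsule started near (3.3, 4.7) and ended near (5.6, 7.6).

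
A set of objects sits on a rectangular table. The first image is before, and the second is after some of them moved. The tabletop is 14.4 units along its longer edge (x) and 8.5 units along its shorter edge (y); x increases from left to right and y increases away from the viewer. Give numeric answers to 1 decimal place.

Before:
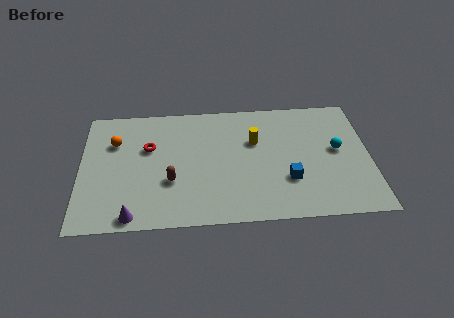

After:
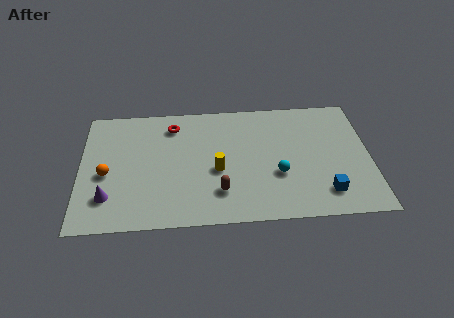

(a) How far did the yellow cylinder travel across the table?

2.7

The yellow cylinder moved from about (8.7, 5.5) to (6.8, 3.6), a distance of √(1.9² + 1.9²) ≈ 2.7.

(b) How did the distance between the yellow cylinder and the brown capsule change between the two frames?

-3.4

Before: roughly 4.9 units apart; after: 1.5. That's 3.4 units closer together.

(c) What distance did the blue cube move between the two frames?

2.1

The blue cube was near (10.3, 2.7) before and (12.1, 1.7) after, so it travelled √(1.8² + 1.0²) ≈ 2.1 units.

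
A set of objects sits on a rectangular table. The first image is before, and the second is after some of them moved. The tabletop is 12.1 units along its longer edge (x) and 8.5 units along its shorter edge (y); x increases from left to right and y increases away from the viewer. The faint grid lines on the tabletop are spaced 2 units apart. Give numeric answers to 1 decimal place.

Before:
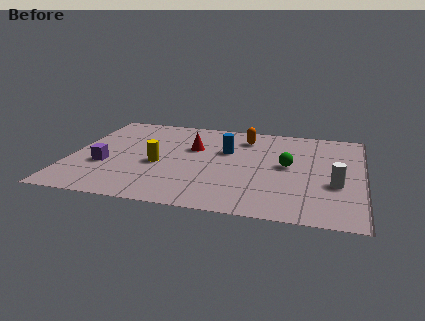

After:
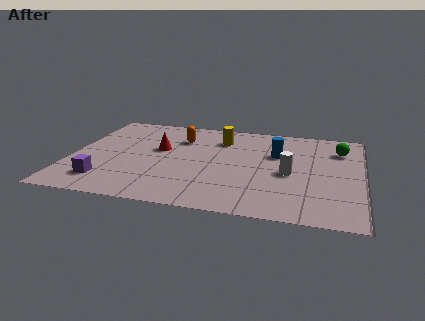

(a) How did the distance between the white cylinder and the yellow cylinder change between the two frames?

-3.3

They were about 7.3 units apart before and 4.0 after — 3.3 units closer together.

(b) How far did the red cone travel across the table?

1.5

The red cone was near (5.0, 5.4) before and (3.6, 5.0) after, so it travelled √(1.4² + 0.4²) ≈ 1.5 units.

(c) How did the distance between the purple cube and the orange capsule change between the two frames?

-1.4

Before: roughly 6.7 units apart; after: 5.3. That's 1.4 units closer together.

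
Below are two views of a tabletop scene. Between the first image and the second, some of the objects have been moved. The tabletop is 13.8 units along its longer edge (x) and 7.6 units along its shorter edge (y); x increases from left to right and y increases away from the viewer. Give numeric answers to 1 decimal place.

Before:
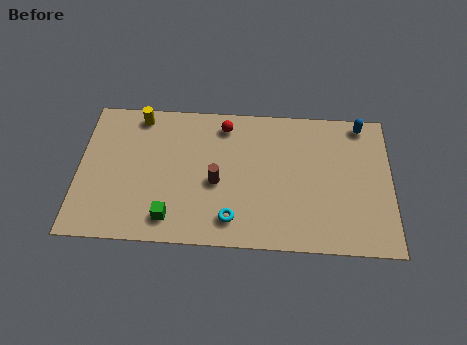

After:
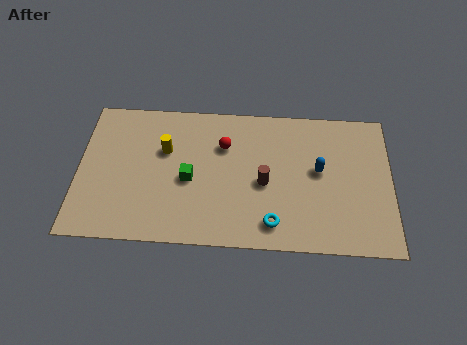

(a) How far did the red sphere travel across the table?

1.1

The red sphere was near (6.4, 6.4) before and (6.4, 5.3) after, so it travelled √(0.0² + 1.1²) ≈ 1.1 units.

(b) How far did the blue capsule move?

3.2

The blue capsule was near (12.5, 6.8) before and (10.6, 4.2) after, so it travelled √(1.9² + 2.6²) ≈ 3.2 units.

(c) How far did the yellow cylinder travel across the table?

2.2

The yellow cylinder moved from about (2.6, 6.7) to (3.8, 4.9), a distance of √(1.2² + 1.8²) ≈ 2.2.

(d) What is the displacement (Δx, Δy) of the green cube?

(0.8, 2.1)

The green cube was at about (4.1, 1.3) and moved to about (4.9, 3.4).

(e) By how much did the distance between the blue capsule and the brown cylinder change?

-4.8

Before: roughly 7.3 units apart; after: 2.5. That's 4.8 units closer together.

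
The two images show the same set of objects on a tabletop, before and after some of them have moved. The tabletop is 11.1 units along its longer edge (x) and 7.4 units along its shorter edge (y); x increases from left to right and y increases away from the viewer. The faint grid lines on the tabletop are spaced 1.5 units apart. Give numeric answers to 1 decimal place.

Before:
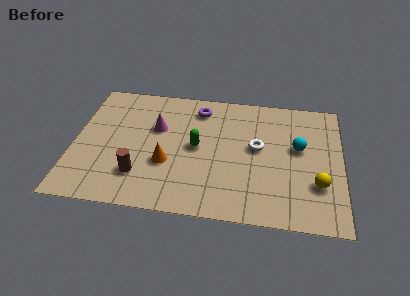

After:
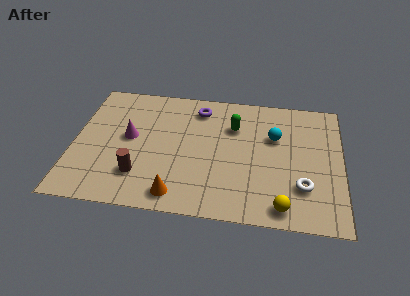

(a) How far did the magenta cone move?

1.3

From (3.4, 4.7) to (2.3, 4.0), the magenta cone covered √(1.1² + 0.7²) ≈ 1.3 units.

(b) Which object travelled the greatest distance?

the white torus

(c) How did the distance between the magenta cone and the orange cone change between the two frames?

+1.6

Before: roughly 2.1 units apart; after: 3.7. That's 1.6 units further apart.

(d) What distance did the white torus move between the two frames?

2.8

The white torus was near (7.6, 4.1) before and (9.5, 2.1) after, so it travelled √(1.9² + 2.0²) ≈ 2.8 units.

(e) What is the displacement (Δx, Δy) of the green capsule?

(1.5, 1.4)

The green capsule was at about (5.1, 3.8) and moved to about (6.6, 5.2).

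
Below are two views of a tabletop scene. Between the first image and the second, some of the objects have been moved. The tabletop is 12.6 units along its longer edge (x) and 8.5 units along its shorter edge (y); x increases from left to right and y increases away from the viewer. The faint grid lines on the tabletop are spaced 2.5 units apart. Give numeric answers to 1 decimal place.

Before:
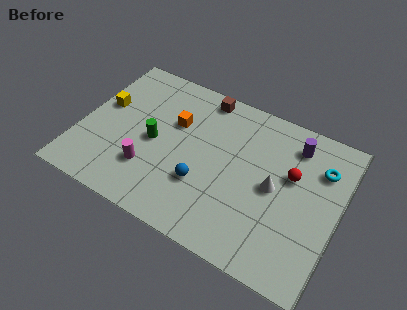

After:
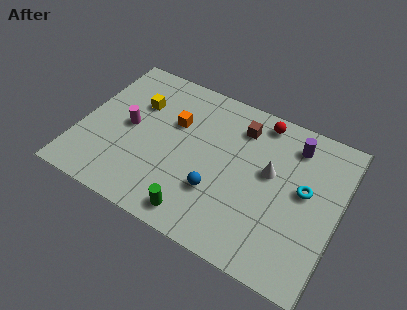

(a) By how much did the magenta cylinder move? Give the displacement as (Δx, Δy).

(-1.3, 1.9)

From the two frames, the magenta cylinder sits at roughly (3.6, 2.4) before and (2.3, 4.3) after.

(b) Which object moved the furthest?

the green cylinder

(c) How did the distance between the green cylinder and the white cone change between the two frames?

-1.1

They were about 5.9 units apart before and 4.8 after — 1.1 units closer together.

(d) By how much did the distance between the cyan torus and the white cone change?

-1.1

The distance was about 2.8 in the first image and 1.7 in the second, so they moved 1.1 units closer together.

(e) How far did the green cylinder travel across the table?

3.9

From (3.6, 4.0) to (6.2, 1.1), the green cylinder covered √(2.6² + 2.9²) ≈ 3.9 units.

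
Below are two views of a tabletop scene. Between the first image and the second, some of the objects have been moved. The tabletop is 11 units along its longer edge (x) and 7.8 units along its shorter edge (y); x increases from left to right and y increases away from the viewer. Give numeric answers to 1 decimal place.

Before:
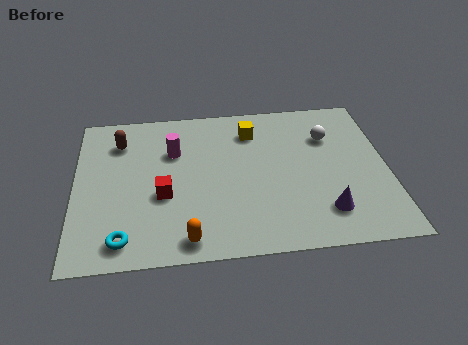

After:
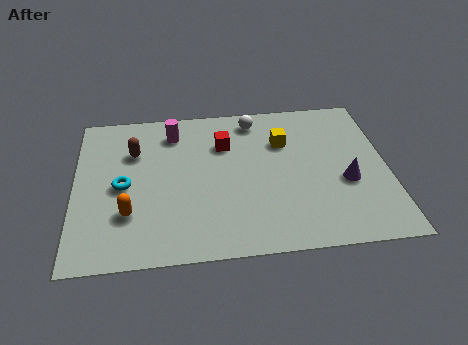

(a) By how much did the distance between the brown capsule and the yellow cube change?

+0.6

Before: roughly 4.7 units apart; after: 5.3. That's 0.6 units further apart.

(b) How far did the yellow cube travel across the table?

1.3

The yellow cube moved from about (6.3, 6.1) to (7.4, 5.4), a distance of √(1.1² + 0.7²) ≈ 1.3.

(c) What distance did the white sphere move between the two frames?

2.9

The white sphere was near (9.0, 5.5) before and (6.4, 6.7) after, so it travelled √(2.6² + 1.2²) ≈ 2.9 units.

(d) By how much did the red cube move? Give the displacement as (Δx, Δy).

(2.2, 2.4)

The red cube started near (3.1, 3.1) and ended near (5.3, 5.5).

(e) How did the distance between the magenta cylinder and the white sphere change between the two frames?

-2.6

They were about 5.5 units apart before and 2.9 after — 2.6 units closer together.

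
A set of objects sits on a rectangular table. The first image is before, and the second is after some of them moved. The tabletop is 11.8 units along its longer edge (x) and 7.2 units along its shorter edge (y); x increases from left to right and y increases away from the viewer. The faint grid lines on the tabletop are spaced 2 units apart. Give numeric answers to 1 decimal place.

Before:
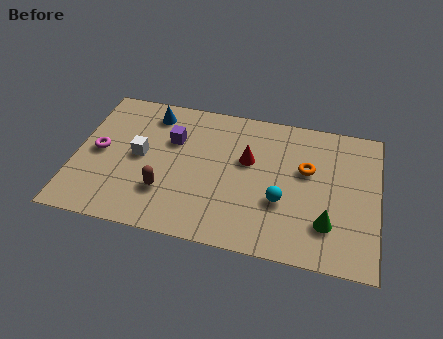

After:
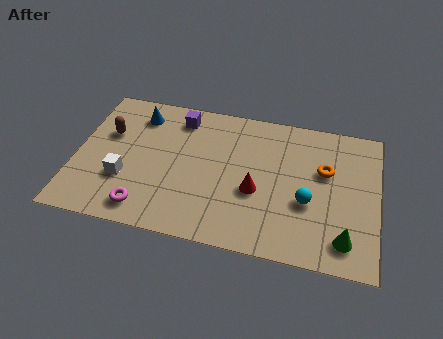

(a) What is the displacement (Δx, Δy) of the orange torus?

(0.7, 0.1)

From the two frames, the orange torus sits at roughly (9.0, 4.4) before and (9.7, 4.5) after.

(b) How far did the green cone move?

0.9

The green cone was near (9.9, 1.9) before and (10.6, 1.3) after, so it travelled √(0.7² + 0.6²) ≈ 0.9 units.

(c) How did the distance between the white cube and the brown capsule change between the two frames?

+0.4

They were about 1.9 units apart before and 2.3 after — 0.4 units further apart.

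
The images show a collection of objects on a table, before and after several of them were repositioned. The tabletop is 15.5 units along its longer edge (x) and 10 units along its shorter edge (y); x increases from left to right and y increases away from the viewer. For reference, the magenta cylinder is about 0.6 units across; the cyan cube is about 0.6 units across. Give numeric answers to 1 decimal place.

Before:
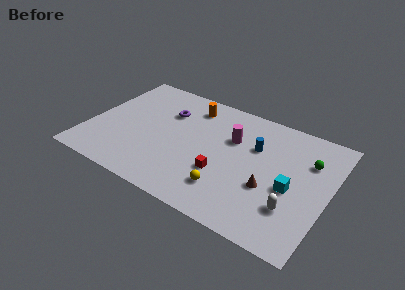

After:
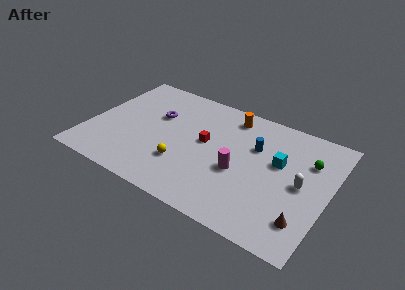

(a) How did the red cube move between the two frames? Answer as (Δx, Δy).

(-1.4, 2.1)

The red cube was at about (8.9, 3.4) and moved to about (7.5, 5.5).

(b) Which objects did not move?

the green sphere and the blue cylinder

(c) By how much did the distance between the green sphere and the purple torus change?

+0.6

Before: roughly 9.3 units apart; after: 9.9. That's 0.6 units further apart.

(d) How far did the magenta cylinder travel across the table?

2.6

The magenta cylinder moved from about (9.1, 6.6) to (9.9, 4.1), a distance of √(0.8² + 2.5²) ≈ 2.6.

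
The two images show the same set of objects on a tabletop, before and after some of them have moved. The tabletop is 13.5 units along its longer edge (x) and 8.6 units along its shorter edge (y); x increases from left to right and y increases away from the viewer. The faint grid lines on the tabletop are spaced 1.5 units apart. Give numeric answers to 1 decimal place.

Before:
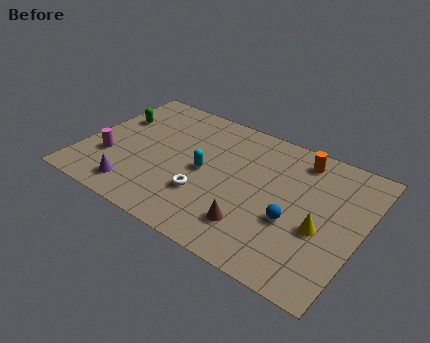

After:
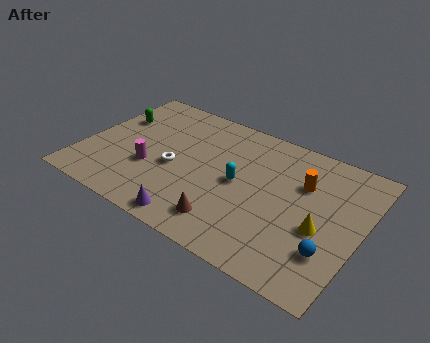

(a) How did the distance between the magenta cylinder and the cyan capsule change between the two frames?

-0.3

They were about 4.7 units apart before and 4.4 after — 0.3 units closer together.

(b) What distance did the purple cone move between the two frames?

3.0

From (3.0, 1.4) to (6.0, 0.9), the purple cone covered √(3.0² + 0.5²) ≈ 3.0 units.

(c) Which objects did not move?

the green capsule and the yellow cone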